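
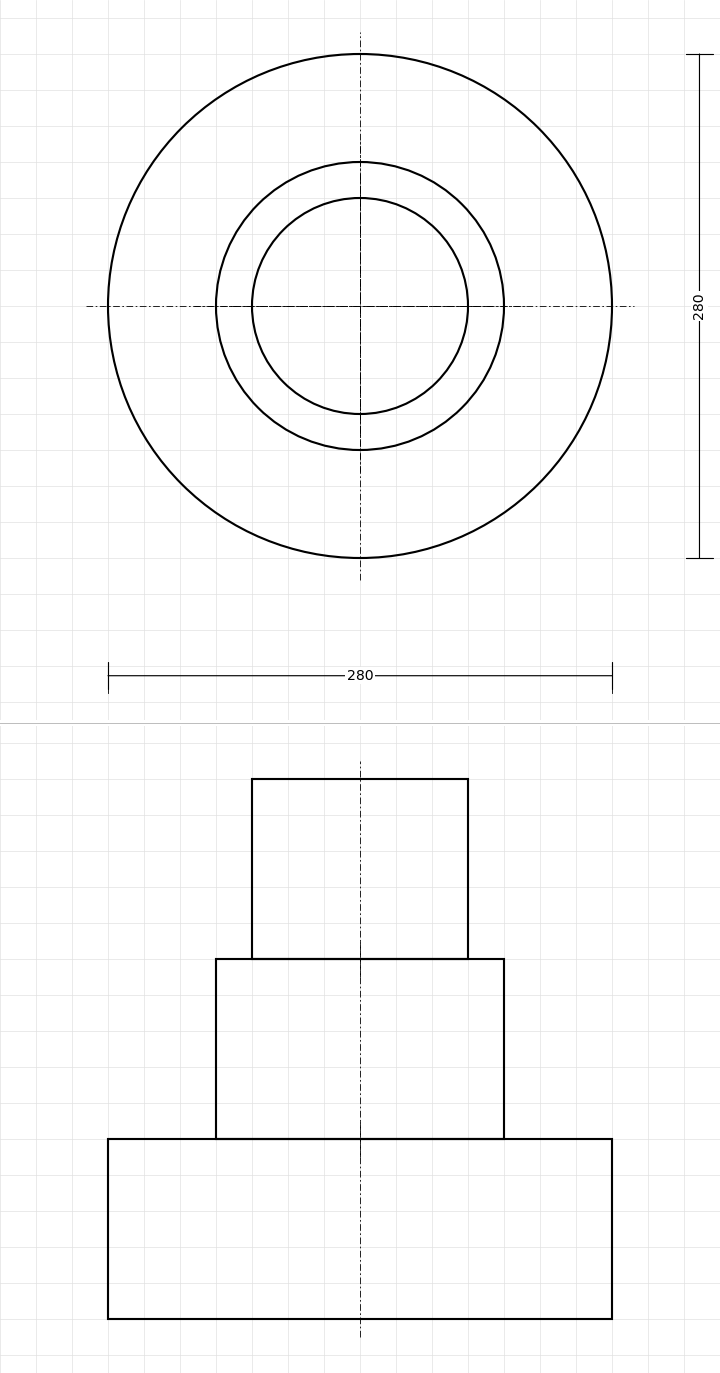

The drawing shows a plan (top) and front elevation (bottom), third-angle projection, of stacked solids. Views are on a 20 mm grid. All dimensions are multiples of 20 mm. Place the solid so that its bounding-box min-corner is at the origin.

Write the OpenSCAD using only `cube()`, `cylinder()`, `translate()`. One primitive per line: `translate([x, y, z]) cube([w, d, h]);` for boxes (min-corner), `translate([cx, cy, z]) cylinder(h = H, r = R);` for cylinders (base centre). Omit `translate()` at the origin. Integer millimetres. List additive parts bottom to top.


translate([140, 140, 0]) cylinder(h = 100, r = 140);
translate([140, 140, 100]) cylinder(h = 100, r = 80);
translate([140, 140, 200]) cylinder(h = 100, r = 60);


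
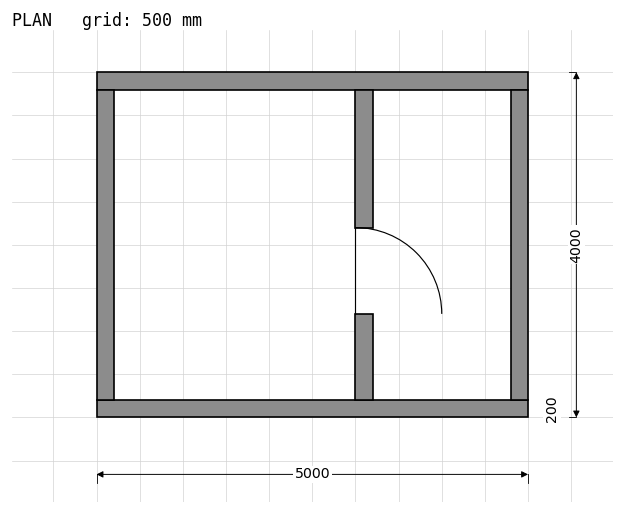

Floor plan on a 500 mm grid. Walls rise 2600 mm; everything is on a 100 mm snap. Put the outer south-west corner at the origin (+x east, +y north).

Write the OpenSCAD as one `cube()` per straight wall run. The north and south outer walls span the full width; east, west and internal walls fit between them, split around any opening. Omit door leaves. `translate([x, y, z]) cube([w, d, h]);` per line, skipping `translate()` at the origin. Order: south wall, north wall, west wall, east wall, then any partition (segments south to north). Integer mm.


cube([5000, 200, 2600]);
translate([0, 3800, 0]) cube([5000, 200, 2600]);
translate([0, 200, 0]) cube([200, 3600, 2600]);
translate([4800, 200, 0]) cube([200, 3600, 2600]);
translate([3000, 200, 0]) cube([200, 1000, 2600]);
translate([3000, 2200, 0]) cube([200, 1600, 2600]);


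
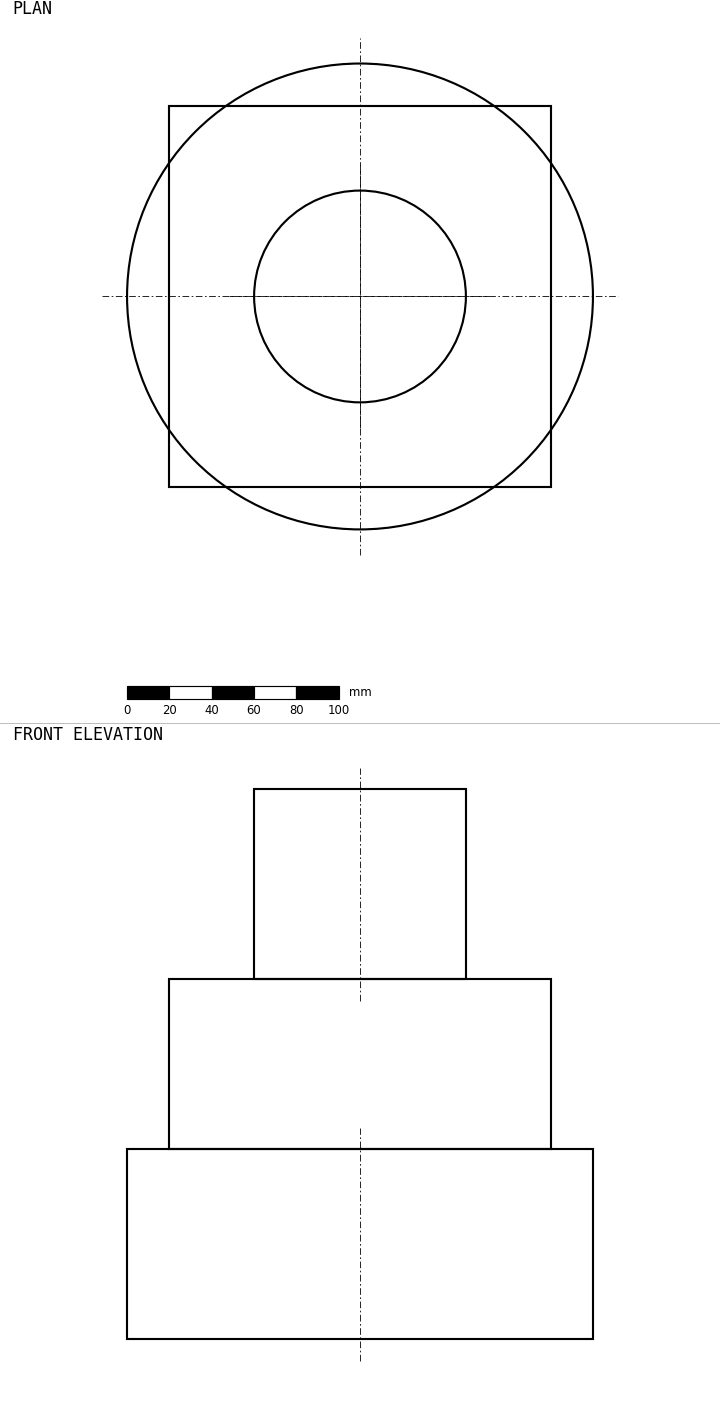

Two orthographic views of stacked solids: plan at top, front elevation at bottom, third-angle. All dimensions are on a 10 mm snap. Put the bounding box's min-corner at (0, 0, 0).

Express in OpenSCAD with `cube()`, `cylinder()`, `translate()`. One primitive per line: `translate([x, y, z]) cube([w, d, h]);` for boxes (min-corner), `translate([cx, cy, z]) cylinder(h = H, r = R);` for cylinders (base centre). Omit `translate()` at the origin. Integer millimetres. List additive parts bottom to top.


translate([110, 110, 0]) cylinder(h = 90, r = 110);
translate([20, 20, 90]) cube([180, 180, 80]);
translate([110, 110, 170]) cylinder(h = 90, r = 50);


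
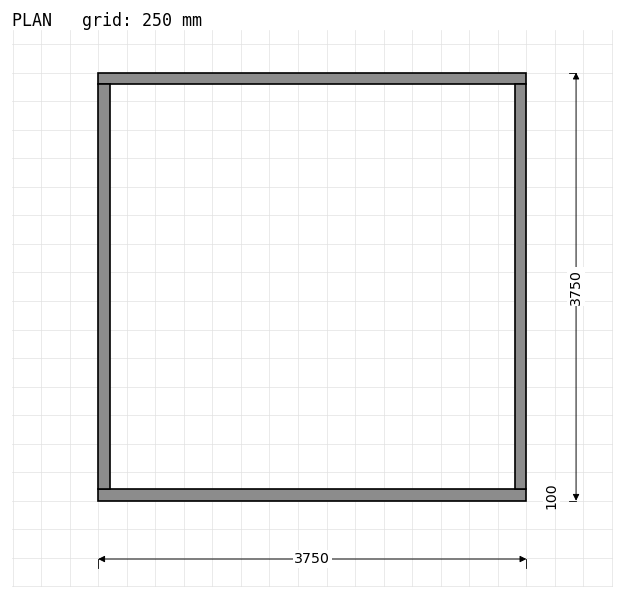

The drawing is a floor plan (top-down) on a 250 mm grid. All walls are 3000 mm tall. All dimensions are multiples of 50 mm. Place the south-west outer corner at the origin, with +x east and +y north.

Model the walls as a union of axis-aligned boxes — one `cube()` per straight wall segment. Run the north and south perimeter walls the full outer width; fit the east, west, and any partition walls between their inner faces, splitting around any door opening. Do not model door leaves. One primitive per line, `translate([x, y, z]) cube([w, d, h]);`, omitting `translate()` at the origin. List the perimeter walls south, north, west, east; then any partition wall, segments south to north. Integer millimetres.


cube([3750, 100, 3000]);
translate([0, 3650, 0]) cube([3750, 100, 3000]);
translate([0, 100, 0]) cube([100, 3550, 3000]);
translate([3650, 100, 0]) cube([100, 3550, 3000]);


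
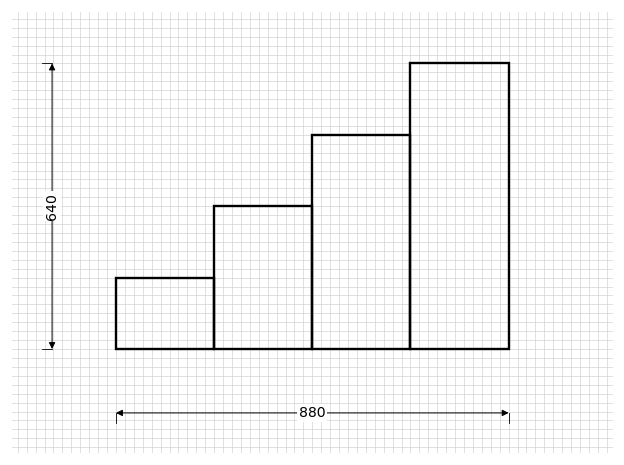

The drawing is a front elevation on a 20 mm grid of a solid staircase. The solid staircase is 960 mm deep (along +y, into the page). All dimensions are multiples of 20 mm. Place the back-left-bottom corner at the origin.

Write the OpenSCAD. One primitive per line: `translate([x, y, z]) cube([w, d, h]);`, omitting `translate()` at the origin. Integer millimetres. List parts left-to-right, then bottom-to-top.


cube([220, 960, 160]);
translate([220, 0, 0]) cube([220, 960, 320]);
translate([440, 0, 0]) cube([220, 960, 480]);
translate([660, 0, 0]) cube([220, 960, 640]);


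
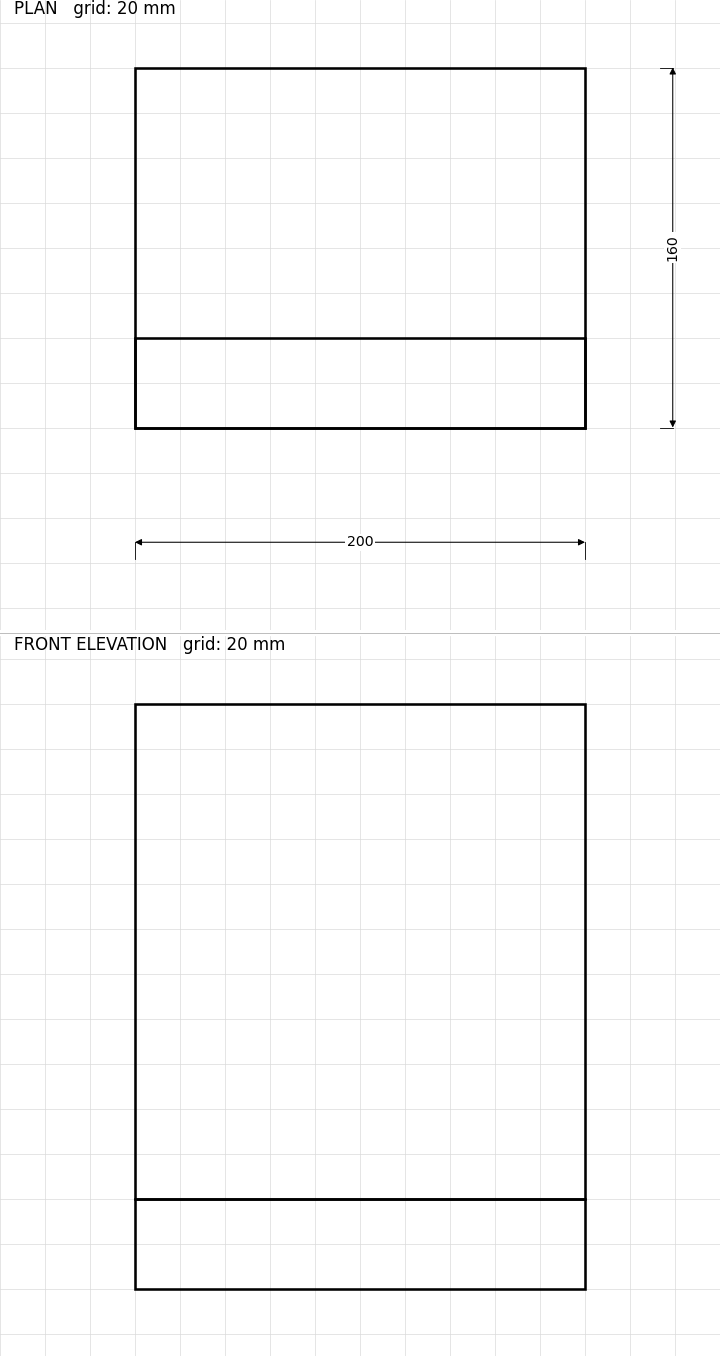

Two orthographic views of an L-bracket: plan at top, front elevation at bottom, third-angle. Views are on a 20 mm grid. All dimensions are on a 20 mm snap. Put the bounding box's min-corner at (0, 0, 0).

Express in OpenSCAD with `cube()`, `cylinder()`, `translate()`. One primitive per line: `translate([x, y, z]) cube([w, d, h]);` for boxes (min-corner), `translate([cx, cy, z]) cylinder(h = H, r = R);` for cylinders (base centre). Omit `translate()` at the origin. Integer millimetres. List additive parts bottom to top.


cube([200, 160, 40]);
translate([0, 0, 40]) cube([200, 40, 220]);


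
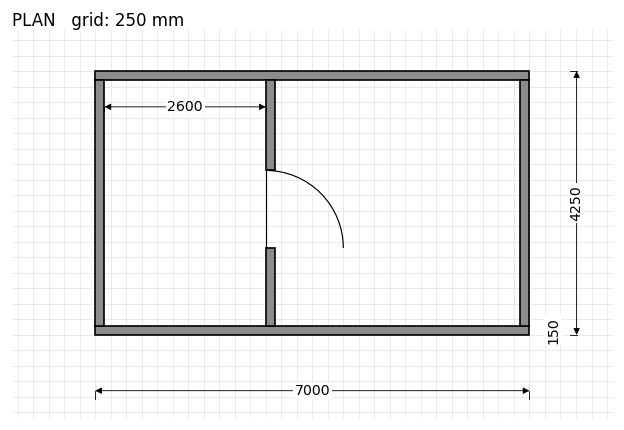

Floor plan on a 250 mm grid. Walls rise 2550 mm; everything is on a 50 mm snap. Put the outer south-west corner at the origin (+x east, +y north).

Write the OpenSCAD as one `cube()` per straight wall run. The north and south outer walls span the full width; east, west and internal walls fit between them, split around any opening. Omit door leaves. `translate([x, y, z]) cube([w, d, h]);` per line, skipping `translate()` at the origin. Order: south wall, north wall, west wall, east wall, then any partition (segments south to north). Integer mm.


cube([7000, 150, 2550]);
translate([0, 4100, 0]) cube([7000, 150, 2550]);
translate([0, 150, 0]) cube([150, 3950, 2550]);
translate([6850, 150, 0]) cube([150, 3950, 2550]);
translate([2750, 150, 0]) cube([150, 1250, 2550]);
translate([2750, 2650, 0]) cube([150, 1450, 2550]);


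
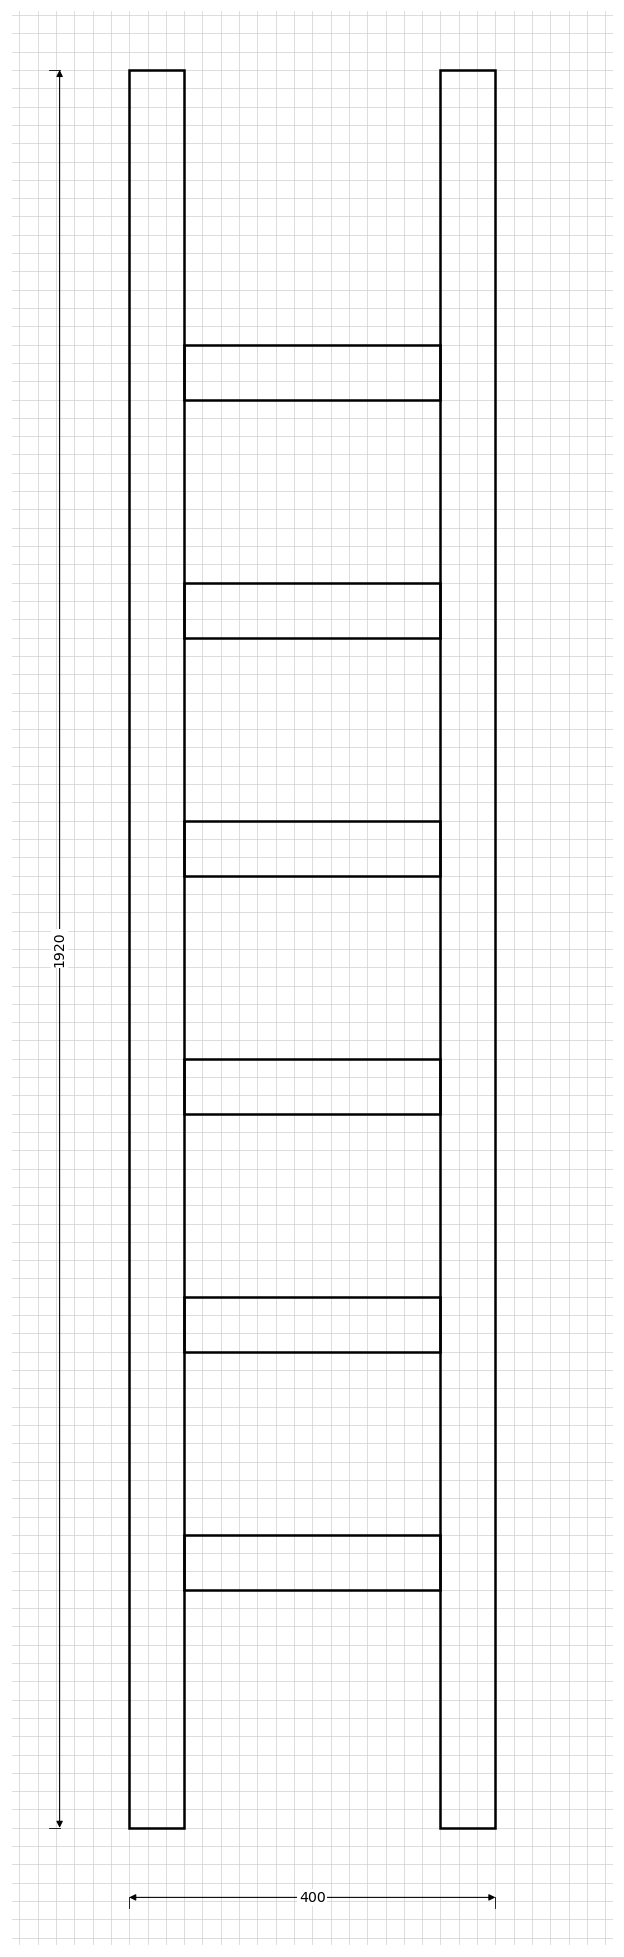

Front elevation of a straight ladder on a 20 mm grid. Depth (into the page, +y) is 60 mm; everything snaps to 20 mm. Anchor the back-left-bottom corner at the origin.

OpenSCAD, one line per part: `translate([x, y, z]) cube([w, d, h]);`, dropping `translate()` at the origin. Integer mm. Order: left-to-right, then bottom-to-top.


cube([60, 60, 1920]);
translate([60, 0, 260]) cube([280, 60, 60]);
translate([60, 0, 520]) cube([280, 60, 60]);
translate([60, 0, 780]) cube([280, 60, 60]);
translate([60, 0, 1040]) cube([280, 60, 60]);
translate([60, 0, 1300]) cube([280, 60, 60]);
translate([60, 0, 1560]) cube([280, 60, 60]);
translate([340, 0, 0]) cube([60, 60, 1920]);


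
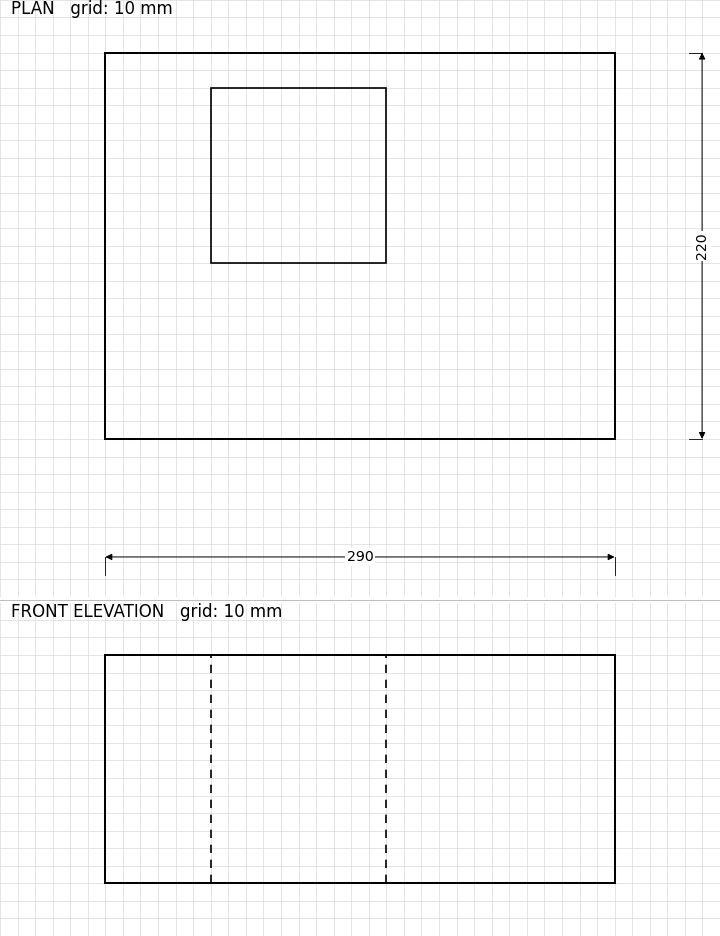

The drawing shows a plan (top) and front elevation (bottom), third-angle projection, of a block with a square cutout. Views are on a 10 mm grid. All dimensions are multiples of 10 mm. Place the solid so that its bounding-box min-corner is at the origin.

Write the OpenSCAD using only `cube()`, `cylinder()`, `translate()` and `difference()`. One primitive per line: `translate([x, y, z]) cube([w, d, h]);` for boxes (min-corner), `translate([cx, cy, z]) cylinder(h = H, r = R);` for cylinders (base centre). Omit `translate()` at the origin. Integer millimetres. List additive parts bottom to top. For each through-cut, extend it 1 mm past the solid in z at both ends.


difference() {
  cube([290, 220, 130]);
  translate([60, 100, -1]) cube([100, 100, 132]);
}


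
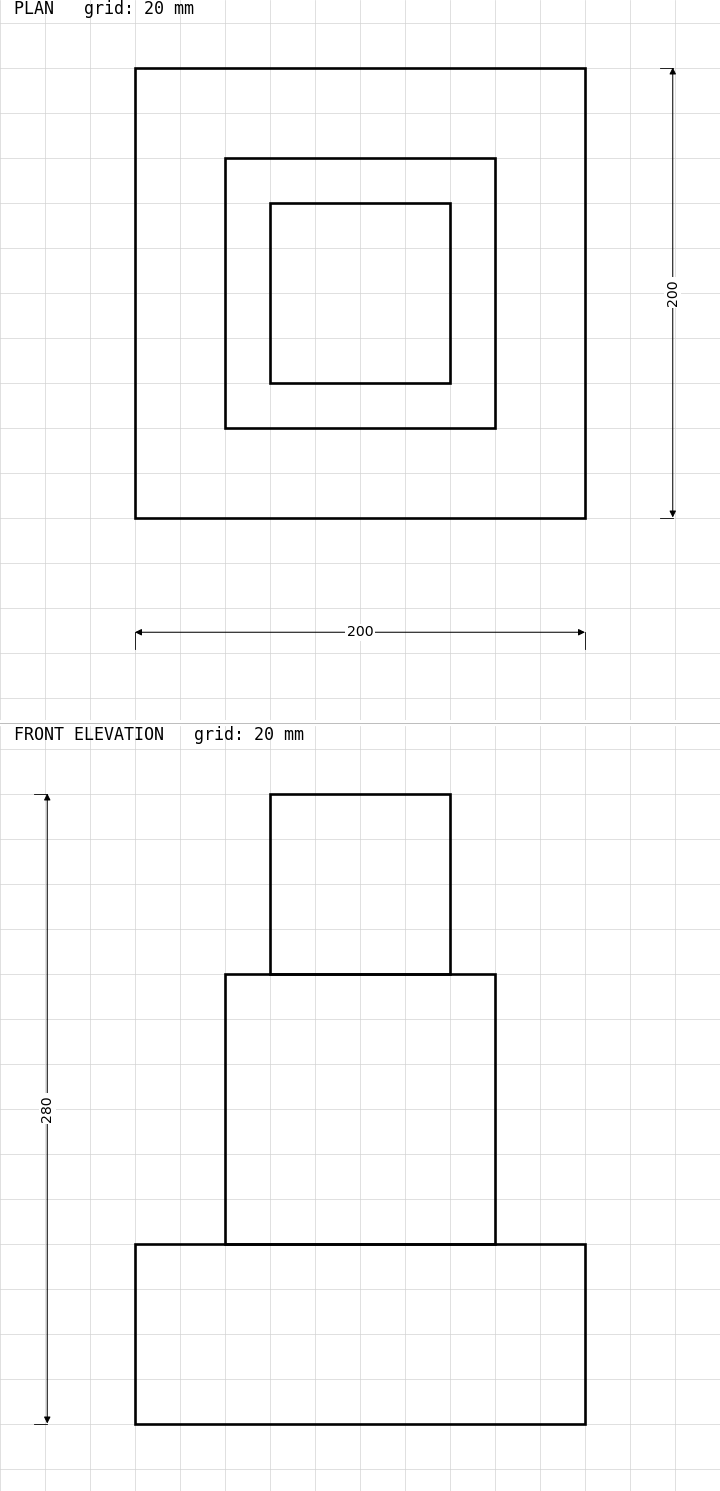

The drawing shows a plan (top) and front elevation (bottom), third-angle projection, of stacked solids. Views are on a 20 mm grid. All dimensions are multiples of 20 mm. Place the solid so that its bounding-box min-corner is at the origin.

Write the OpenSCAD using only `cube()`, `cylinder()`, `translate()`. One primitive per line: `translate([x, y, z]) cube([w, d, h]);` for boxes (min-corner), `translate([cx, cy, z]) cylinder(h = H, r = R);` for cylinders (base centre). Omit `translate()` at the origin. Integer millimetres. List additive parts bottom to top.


cube([200, 200, 80]);
translate([40, 40, 80]) cube([120, 120, 120]);
translate([60, 60, 200]) cube([80, 80, 80]);


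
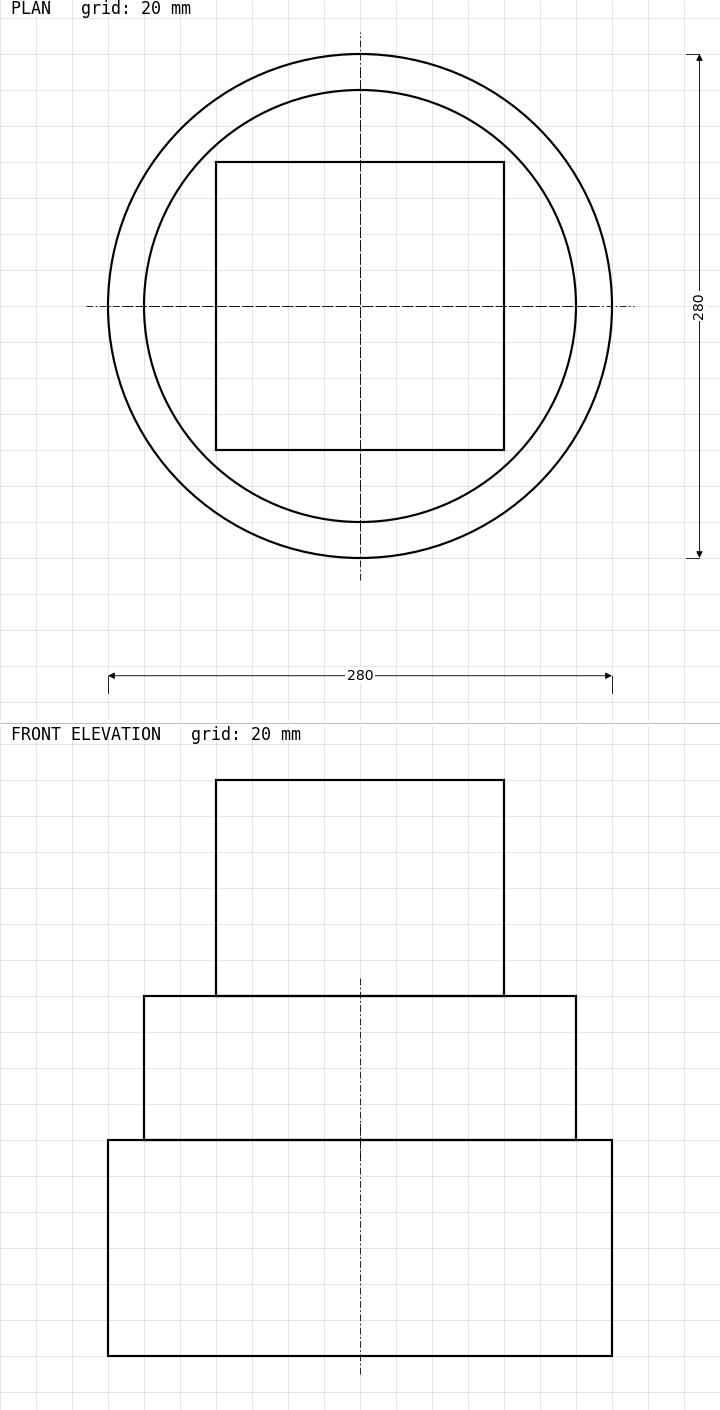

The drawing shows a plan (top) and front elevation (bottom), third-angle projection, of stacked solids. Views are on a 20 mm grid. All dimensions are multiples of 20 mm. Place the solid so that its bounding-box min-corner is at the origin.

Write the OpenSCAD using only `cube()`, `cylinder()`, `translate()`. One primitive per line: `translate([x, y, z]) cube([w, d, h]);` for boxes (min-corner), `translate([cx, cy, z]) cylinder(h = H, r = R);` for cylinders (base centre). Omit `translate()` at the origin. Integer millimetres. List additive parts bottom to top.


translate([140, 140, 0]) cylinder(h = 120, r = 140);
translate([140, 140, 120]) cylinder(h = 80, r = 120);
translate([60, 60, 200]) cube([160, 160, 120]);


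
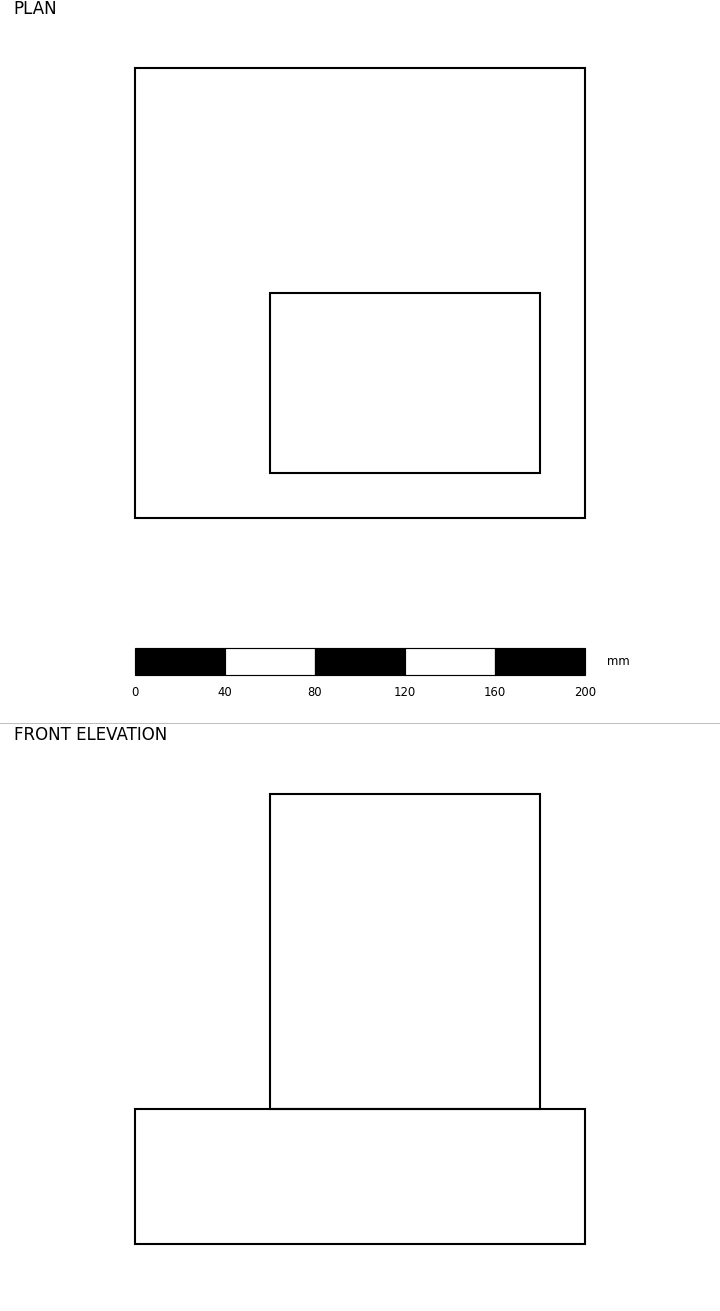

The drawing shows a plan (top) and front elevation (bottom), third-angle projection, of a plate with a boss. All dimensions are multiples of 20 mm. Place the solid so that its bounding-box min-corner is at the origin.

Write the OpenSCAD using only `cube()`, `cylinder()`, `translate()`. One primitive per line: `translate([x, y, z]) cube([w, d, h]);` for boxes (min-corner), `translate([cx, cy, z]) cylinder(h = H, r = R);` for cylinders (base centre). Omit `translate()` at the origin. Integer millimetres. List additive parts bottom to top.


cube([200, 200, 60]);
translate([60, 20, 60]) cube([120, 80, 140]);


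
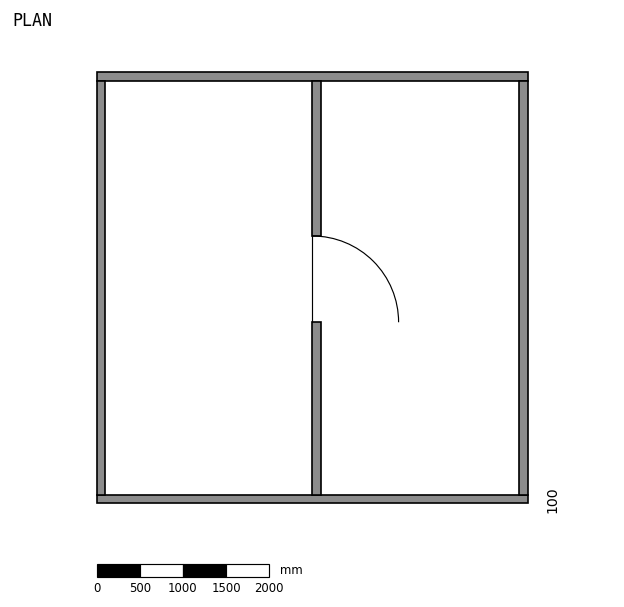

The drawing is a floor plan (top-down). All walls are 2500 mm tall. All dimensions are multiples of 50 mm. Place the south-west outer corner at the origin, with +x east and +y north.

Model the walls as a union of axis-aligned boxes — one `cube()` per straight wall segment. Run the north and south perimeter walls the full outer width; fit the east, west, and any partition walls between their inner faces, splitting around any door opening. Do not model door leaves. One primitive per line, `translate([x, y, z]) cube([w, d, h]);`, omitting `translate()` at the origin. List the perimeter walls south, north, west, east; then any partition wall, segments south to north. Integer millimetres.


cube([5000, 100, 2500]);
translate([0, 4900, 0]) cube([5000, 100, 2500]);
translate([0, 100, 0]) cube([100, 4800, 2500]);
translate([4900, 100, 0]) cube([100, 4800, 2500]);
translate([2500, 100, 0]) cube([100, 2000, 2500]);
translate([2500, 3100, 0]) cube([100, 1800, 2500]);


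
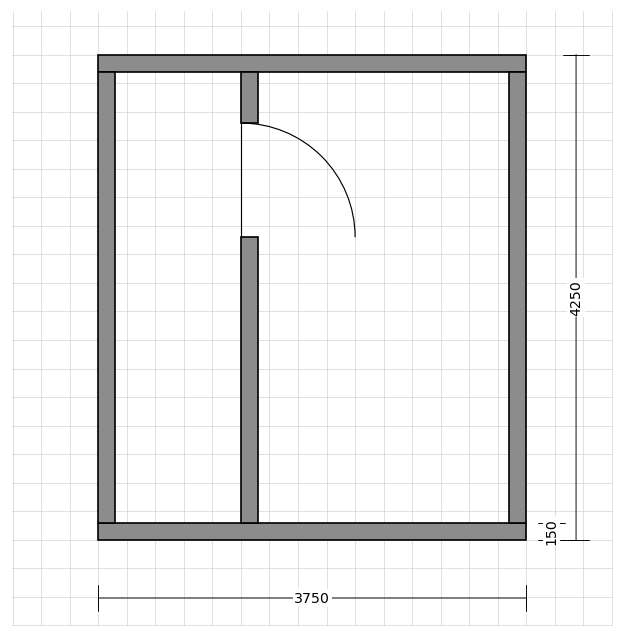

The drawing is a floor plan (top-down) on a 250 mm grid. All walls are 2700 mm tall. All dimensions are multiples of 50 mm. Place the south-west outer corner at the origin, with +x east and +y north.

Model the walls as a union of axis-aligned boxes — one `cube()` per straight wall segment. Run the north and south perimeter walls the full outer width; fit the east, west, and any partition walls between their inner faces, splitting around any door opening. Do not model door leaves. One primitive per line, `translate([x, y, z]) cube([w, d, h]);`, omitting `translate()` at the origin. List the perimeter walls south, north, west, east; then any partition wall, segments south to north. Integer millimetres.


cube([3750, 150, 2700]);
translate([0, 4100, 0]) cube([3750, 150, 2700]);
translate([0, 150, 0]) cube([150, 3950, 2700]);
translate([3600, 150, 0]) cube([150, 3950, 2700]);
translate([1250, 150, 0]) cube([150, 2500, 2700]);
translate([1250, 3650, 0]) cube([150, 450, 2700]);


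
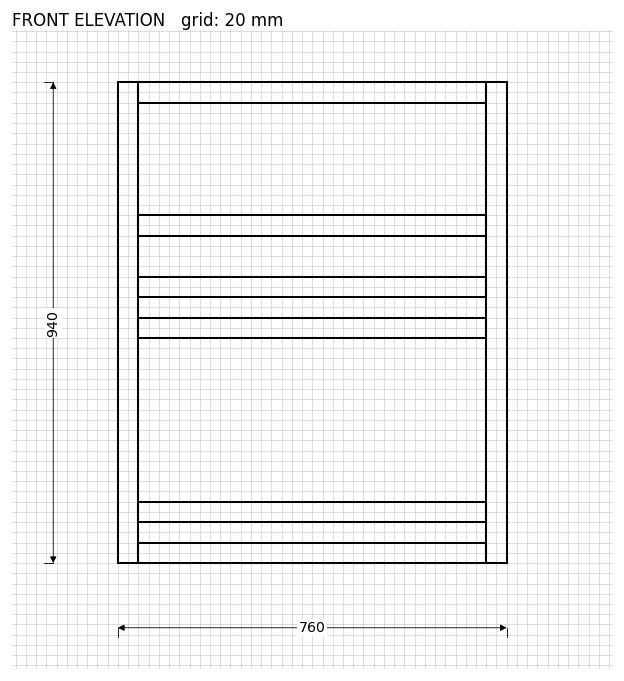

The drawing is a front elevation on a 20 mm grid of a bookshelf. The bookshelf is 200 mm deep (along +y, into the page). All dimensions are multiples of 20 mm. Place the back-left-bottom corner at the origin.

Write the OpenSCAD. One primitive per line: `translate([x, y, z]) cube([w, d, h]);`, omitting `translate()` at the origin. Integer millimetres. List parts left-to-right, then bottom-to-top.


cube([40, 200, 940]);
translate([40, 0, 0]) cube([680, 200, 40]);
translate([40, 0, 80]) cube([680, 200, 40]);
translate([40, 0, 440]) cube([680, 200, 40]);
translate([40, 0, 520]) cube([680, 200, 40]);
translate([40, 0, 640]) cube([680, 200, 40]);
translate([40, 0, 900]) cube([680, 200, 40]);
translate([720, 0, 0]) cube([40, 200, 940]);


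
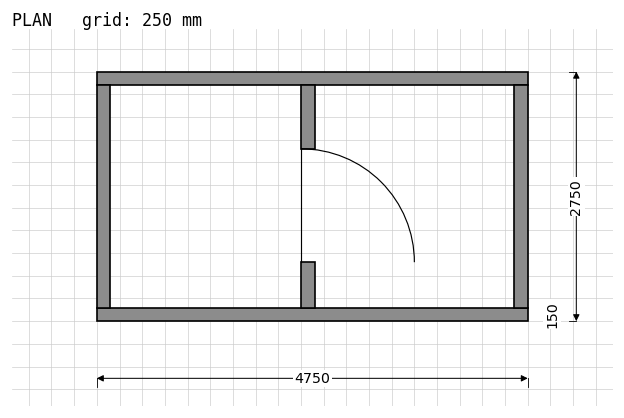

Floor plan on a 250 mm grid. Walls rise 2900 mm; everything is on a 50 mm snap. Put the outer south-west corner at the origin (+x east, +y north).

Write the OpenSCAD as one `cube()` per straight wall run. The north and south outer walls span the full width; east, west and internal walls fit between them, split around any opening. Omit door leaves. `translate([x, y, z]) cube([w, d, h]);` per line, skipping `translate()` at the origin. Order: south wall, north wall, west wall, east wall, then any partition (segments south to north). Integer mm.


cube([4750, 150, 2900]);
translate([0, 2600, 0]) cube([4750, 150, 2900]);
translate([0, 150, 0]) cube([150, 2450, 2900]);
translate([4600, 150, 0]) cube([150, 2450, 2900]);
translate([2250, 150, 0]) cube([150, 500, 2900]);
translate([2250, 1900, 0]) cube([150, 700, 2900]);


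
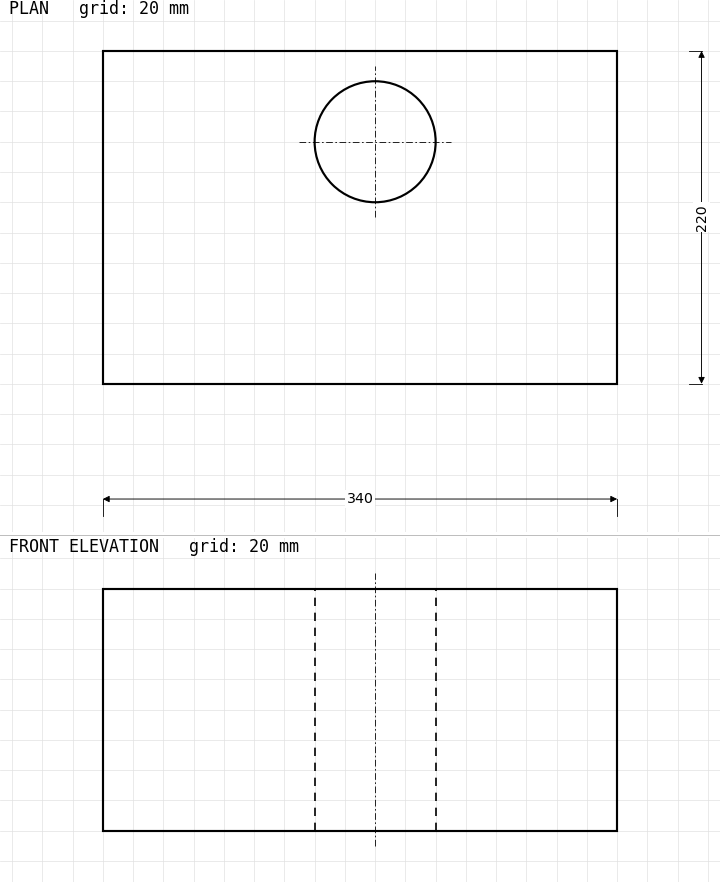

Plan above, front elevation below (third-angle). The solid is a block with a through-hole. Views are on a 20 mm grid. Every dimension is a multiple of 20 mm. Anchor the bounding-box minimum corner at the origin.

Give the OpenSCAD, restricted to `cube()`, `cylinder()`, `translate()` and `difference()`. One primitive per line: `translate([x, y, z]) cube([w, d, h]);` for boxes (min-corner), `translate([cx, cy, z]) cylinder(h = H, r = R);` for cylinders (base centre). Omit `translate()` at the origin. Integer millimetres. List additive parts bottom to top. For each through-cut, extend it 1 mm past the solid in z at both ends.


difference() {
  cube([340, 220, 160]);
  translate([180, 160, -1]) cylinder(h = 162, r = 40);
}


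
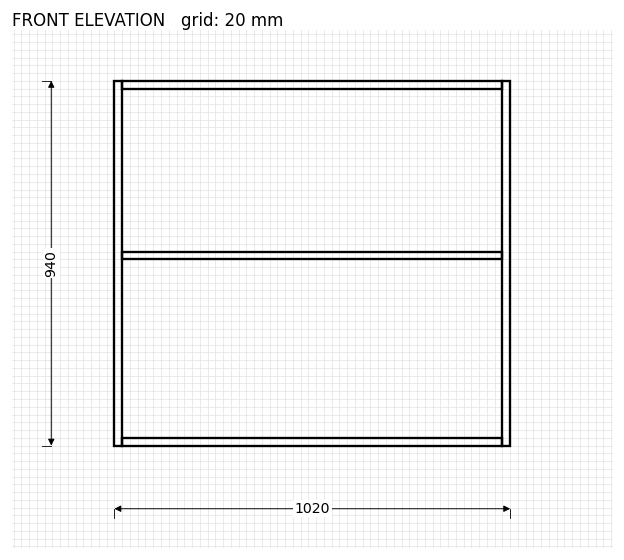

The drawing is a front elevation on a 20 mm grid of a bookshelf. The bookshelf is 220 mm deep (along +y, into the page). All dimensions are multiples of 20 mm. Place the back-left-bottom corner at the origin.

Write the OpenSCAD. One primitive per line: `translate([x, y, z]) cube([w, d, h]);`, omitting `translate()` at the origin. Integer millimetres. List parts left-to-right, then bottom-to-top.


cube([20, 220, 940]);
translate([20, 0, 0]) cube([980, 220, 20]);
translate([20, 0, 480]) cube([980, 220, 20]);
translate([20, 0, 920]) cube([980, 220, 20]);
translate([1000, 0, 0]) cube([20, 220, 940]);


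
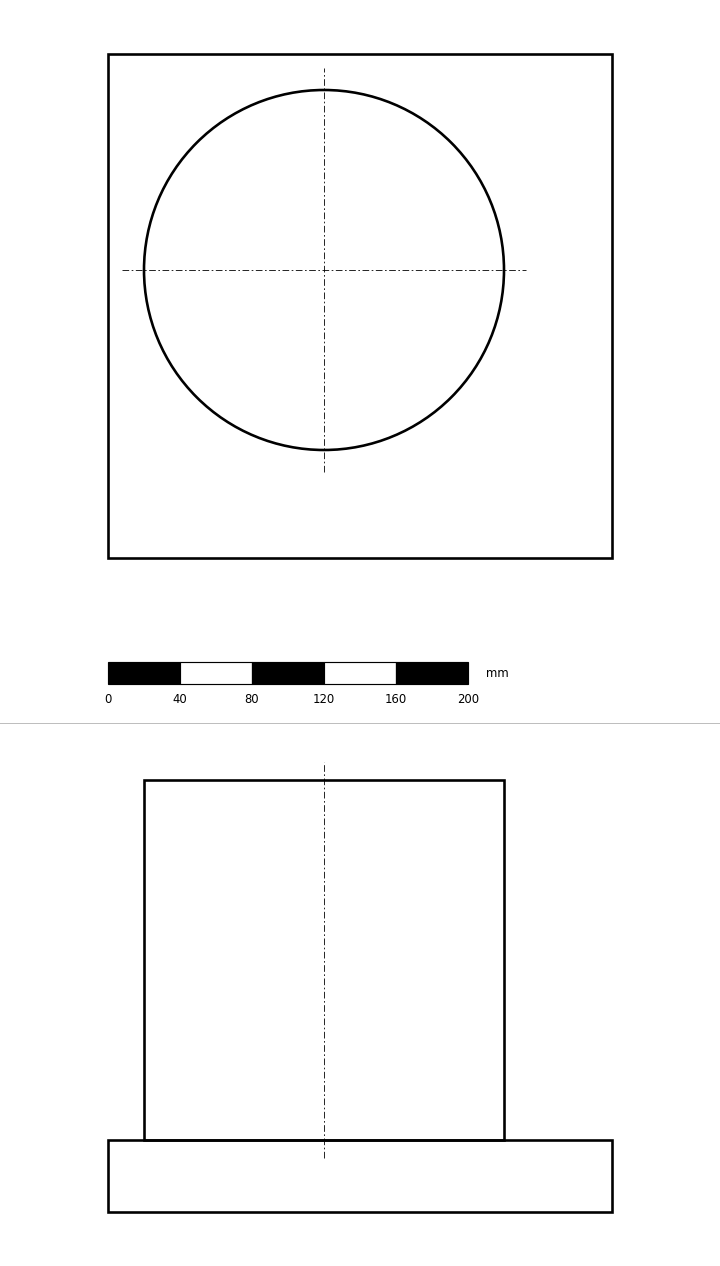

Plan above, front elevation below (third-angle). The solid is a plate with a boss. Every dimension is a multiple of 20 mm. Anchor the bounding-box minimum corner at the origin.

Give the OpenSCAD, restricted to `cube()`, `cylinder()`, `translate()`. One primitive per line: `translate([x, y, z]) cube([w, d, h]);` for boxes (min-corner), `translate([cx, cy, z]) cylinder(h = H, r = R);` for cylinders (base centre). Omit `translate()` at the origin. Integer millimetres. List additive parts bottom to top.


cube([280, 280, 40]);
translate([120, 160, 40]) cylinder(h = 200, r = 100);


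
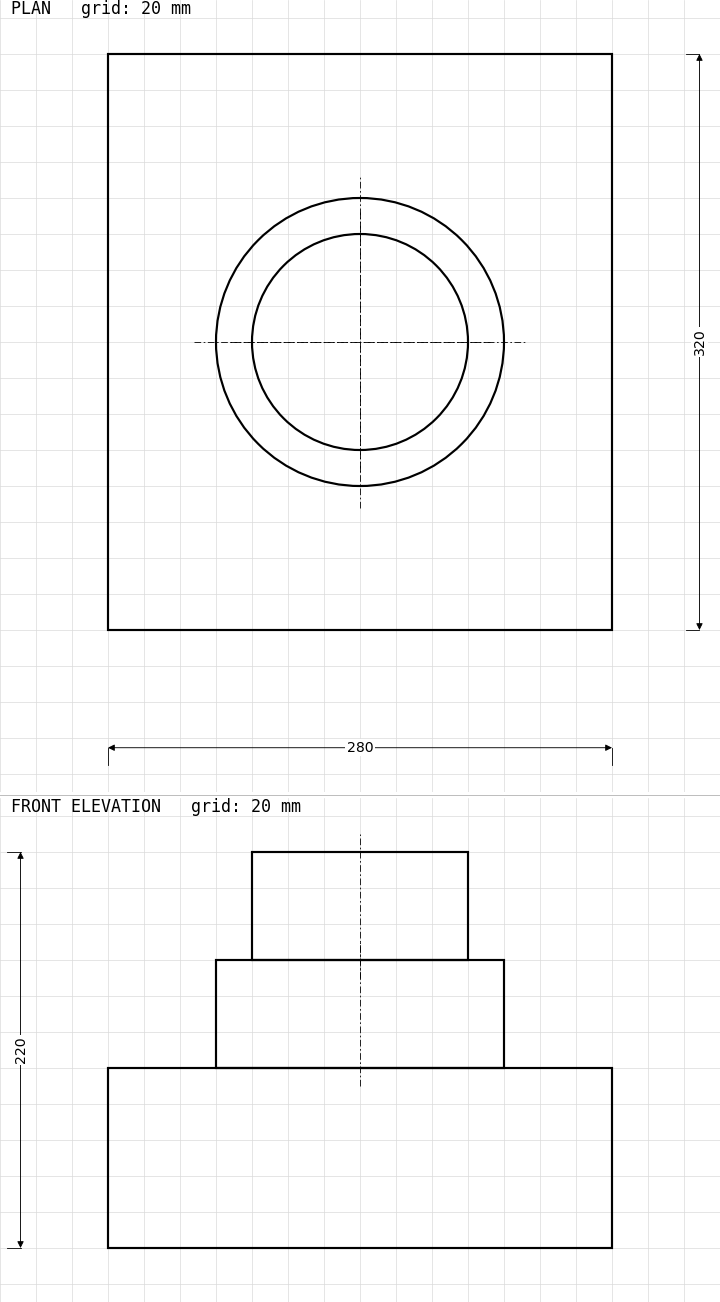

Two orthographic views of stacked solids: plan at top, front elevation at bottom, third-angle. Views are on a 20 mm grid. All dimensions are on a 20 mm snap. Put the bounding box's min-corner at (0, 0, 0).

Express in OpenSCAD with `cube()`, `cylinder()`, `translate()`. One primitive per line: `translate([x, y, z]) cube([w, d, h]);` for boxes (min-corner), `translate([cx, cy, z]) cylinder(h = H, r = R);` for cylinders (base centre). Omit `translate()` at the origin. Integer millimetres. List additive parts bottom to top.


cube([280, 320, 100]);
translate([140, 160, 100]) cylinder(h = 60, r = 80);
translate([140, 160, 160]) cylinder(h = 60, r = 60);


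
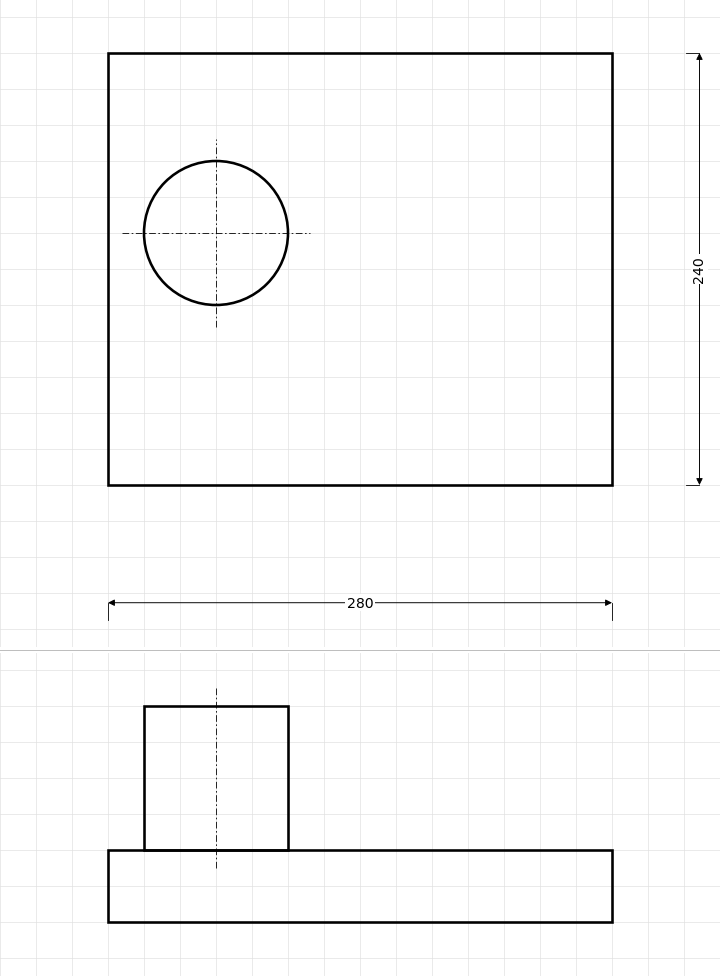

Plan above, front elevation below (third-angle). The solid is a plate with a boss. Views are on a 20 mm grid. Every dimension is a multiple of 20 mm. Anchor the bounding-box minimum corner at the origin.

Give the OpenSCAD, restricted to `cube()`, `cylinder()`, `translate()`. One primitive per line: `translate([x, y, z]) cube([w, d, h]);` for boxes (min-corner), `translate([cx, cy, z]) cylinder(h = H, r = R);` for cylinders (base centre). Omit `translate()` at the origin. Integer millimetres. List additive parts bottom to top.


cube([280, 240, 40]);
translate([60, 140, 40]) cylinder(h = 80, r = 40);


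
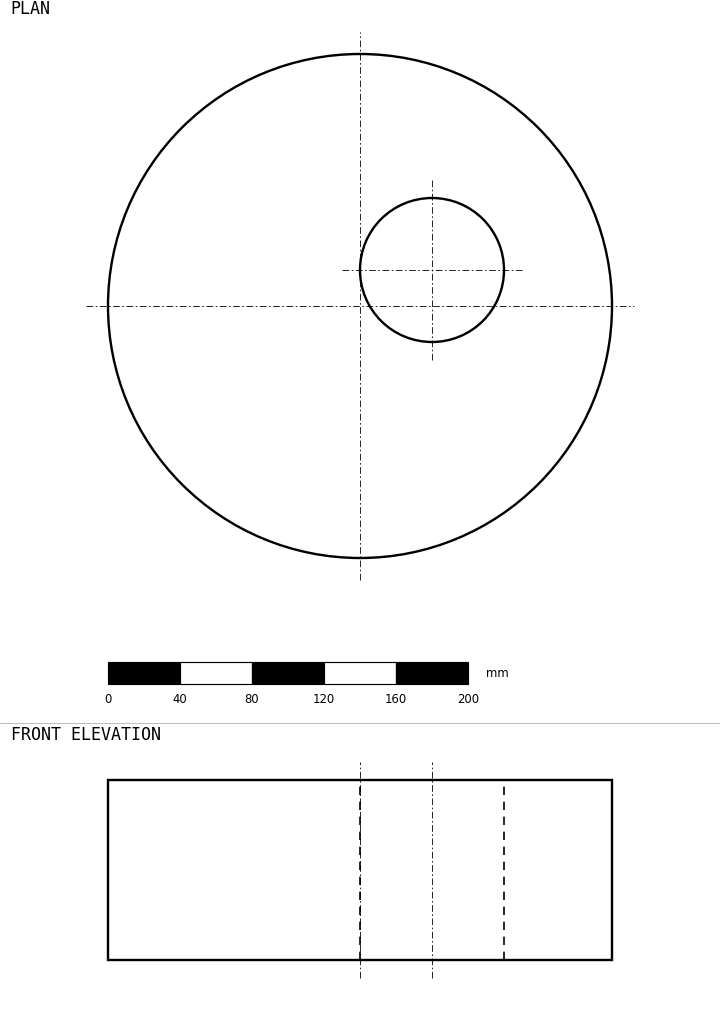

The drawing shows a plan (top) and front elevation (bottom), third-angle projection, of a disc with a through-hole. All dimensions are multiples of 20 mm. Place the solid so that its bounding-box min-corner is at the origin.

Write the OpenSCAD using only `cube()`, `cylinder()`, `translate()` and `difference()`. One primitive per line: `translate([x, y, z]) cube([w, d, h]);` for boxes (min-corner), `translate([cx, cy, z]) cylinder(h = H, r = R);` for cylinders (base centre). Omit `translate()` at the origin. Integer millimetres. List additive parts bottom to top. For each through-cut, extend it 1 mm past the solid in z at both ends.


difference() {
  translate([140, 140, 0]) cylinder(h = 100, r = 140);
  translate([180, 160, -1]) cylinder(h = 102, r = 40);
}


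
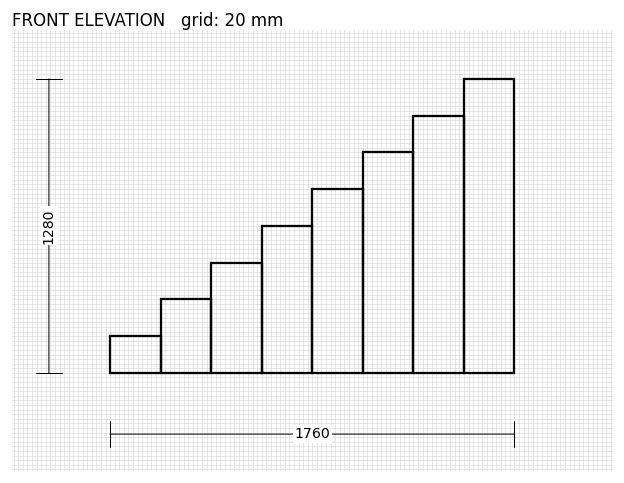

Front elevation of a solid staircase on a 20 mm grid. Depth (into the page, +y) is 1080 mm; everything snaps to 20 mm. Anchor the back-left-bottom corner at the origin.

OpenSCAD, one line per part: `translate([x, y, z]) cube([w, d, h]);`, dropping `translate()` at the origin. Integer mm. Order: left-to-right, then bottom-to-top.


cube([220, 1080, 160]);
translate([220, 0, 0]) cube([220, 1080, 320]);
translate([440, 0, 0]) cube([220, 1080, 480]);
translate([660, 0, 0]) cube([220, 1080, 640]);
translate([880, 0, 0]) cube([220, 1080, 800]);
translate([1100, 0, 0]) cube([220, 1080, 960]);
translate([1320, 0, 0]) cube([220, 1080, 1120]);
translate([1540, 0, 0]) cube([220, 1080, 1280]);


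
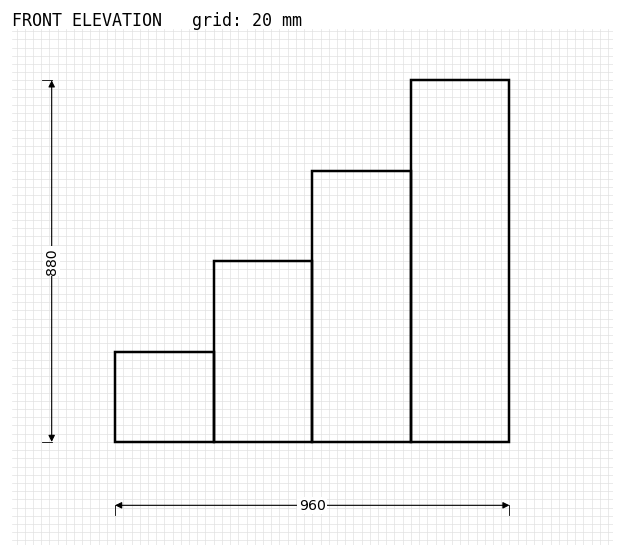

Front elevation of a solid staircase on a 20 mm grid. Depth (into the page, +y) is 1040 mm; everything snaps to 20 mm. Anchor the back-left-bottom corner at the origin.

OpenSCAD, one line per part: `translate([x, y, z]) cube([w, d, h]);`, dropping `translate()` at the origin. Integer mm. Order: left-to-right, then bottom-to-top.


cube([240, 1040, 220]);
translate([240, 0, 0]) cube([240, 1040, 440]);
translate([480, 0, 0]) cube([240, 1040, 660]);
translate([720, 0, 0]) cube([240, 1040, 880]);


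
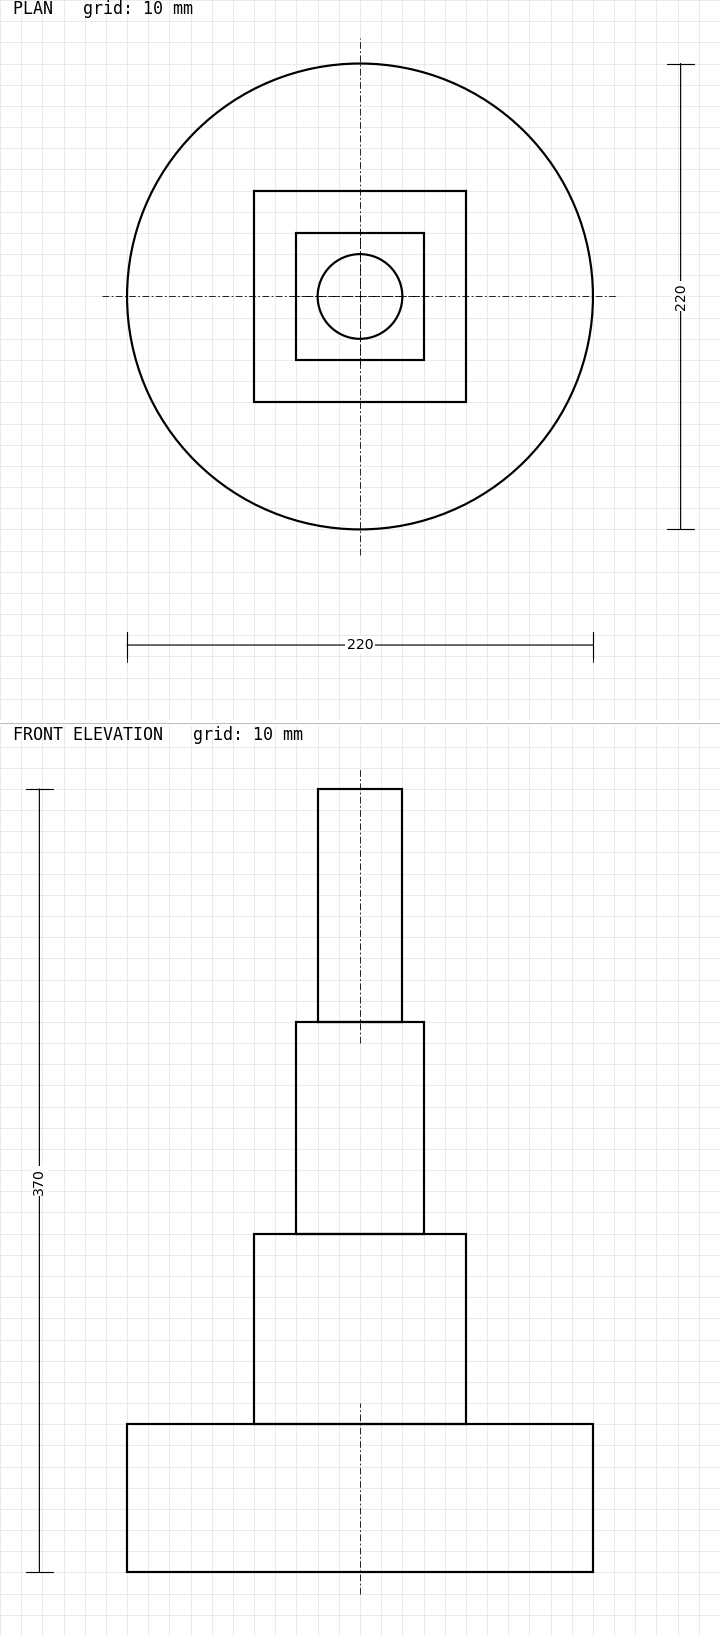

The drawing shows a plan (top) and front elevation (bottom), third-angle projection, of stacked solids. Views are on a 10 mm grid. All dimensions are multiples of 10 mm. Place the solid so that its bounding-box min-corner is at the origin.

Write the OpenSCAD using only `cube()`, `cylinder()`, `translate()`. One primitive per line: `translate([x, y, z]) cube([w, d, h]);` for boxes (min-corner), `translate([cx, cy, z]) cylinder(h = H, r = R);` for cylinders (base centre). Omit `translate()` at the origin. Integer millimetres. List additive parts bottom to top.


translate([110, 110, 0]) cylinder(h = 70, r = 110);
translate([60, 60, 70]) cube([100, 100, 90]);
translate([80, 80, 160]) cube([60, 60, 100]);
translate([110, 110, 260]) cylinder(h = 110, r = 20);


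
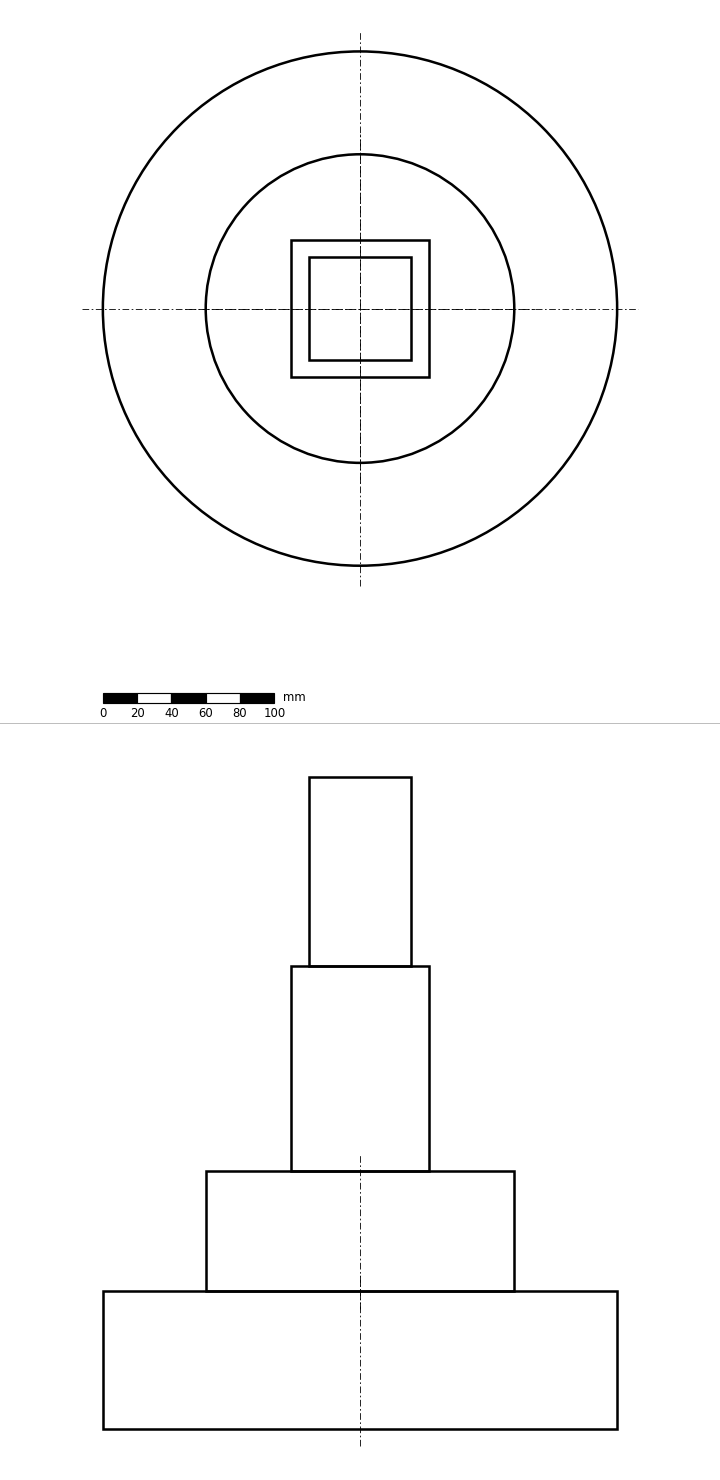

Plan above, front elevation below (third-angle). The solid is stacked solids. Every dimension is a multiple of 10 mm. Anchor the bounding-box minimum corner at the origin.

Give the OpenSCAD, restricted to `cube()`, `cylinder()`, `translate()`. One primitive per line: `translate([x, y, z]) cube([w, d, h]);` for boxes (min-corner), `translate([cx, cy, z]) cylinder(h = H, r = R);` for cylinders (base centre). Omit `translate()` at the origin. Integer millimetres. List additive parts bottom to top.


translate([150, 150, 0]) cylinder(h = 80, r = 150);
translate([150, 150, 80]) cylinder(h = 70, r = 90);
translate([110, 110, 150]) cube([80, 80, 120]);
translate([120, 120, 270]) cube([60, 60, 110]);


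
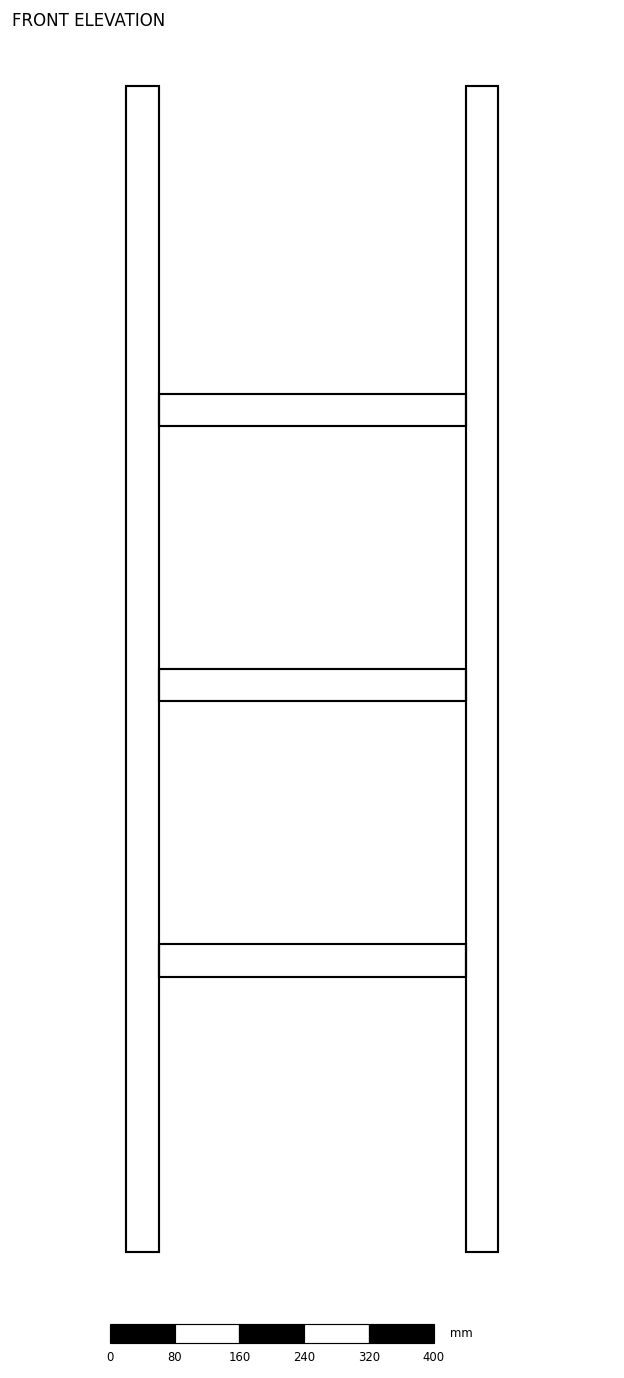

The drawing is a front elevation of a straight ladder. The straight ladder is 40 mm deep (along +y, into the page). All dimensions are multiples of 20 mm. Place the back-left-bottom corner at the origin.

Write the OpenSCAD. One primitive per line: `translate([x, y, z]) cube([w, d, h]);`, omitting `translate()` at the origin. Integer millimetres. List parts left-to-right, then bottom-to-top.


cube([40, 40, 1440]);
translate([40, 0, 340]) cube([380, 40, 40]);
translate([40, 0, 680]) cube([380, 40, 40]);
translate([40, 0, 1020]) cube([380, 40, 40]);
translate([420, 0, 0]) cube([40, 40, 1440]);


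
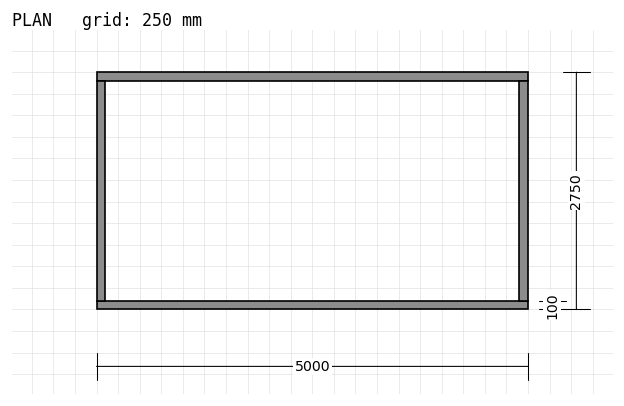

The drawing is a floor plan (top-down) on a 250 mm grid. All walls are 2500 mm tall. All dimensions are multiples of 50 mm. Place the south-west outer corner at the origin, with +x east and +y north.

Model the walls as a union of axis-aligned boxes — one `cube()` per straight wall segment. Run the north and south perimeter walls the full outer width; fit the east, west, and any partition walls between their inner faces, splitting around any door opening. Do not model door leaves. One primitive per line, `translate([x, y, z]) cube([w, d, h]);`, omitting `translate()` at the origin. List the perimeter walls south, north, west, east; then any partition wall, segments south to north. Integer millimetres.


cube([5000, 100, 2500]);
translate([0, 2650, 0]) cube([5000, 100, 2500]);
translate([0, 100, 0]) cube([100, 2550, 2500]);
translate([4900, 100, 0]) cube([100, 2550, 2500]);


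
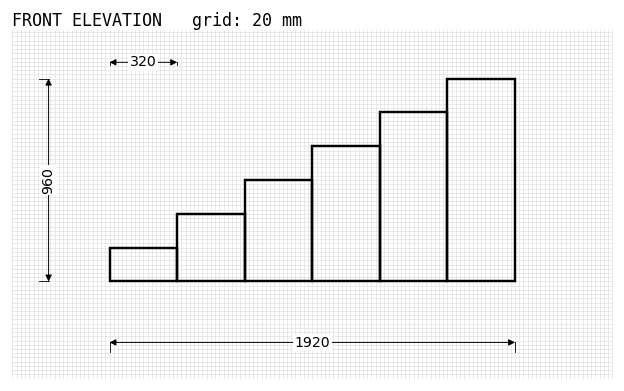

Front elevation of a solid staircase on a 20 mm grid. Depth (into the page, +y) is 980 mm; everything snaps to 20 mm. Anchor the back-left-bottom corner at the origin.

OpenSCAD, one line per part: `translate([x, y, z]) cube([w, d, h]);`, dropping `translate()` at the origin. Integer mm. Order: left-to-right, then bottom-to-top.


cube([320, 980, 160]);
translate([320, 0, 0]) cube([320, 980, 320]);
translate([640, 0, 0]) cube([320, 980, 480]);
translate([960, 0, 0]) cube([320, 980, 640]);
translate([1280, 0, 0]) cube([320, 980, 800]);
translate([1600, 0, 0]) cube([320, 980, 960]);


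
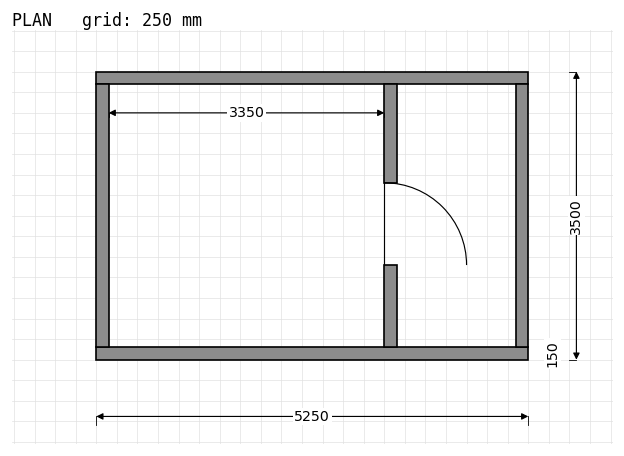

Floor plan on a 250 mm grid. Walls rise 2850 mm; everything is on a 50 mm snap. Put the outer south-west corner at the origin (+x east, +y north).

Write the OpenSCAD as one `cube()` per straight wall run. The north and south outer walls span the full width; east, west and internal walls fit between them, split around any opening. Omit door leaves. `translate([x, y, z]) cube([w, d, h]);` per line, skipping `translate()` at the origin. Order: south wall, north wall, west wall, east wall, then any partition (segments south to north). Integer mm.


cube([5250, 150, 2850]);
translate([0, 3350, 0]) cube([5250, 150, 2850]);
translate([0, 150, 0]) cube([150, 3200, 2850]);
translate([5100, 150, 0]) cube([150, 3200, 2850]);
translate([3500, 150, 0]) cube([150, 1000, 2850]);
translate([3500, 2150, 0]) cube([150, 1200, 2850]);


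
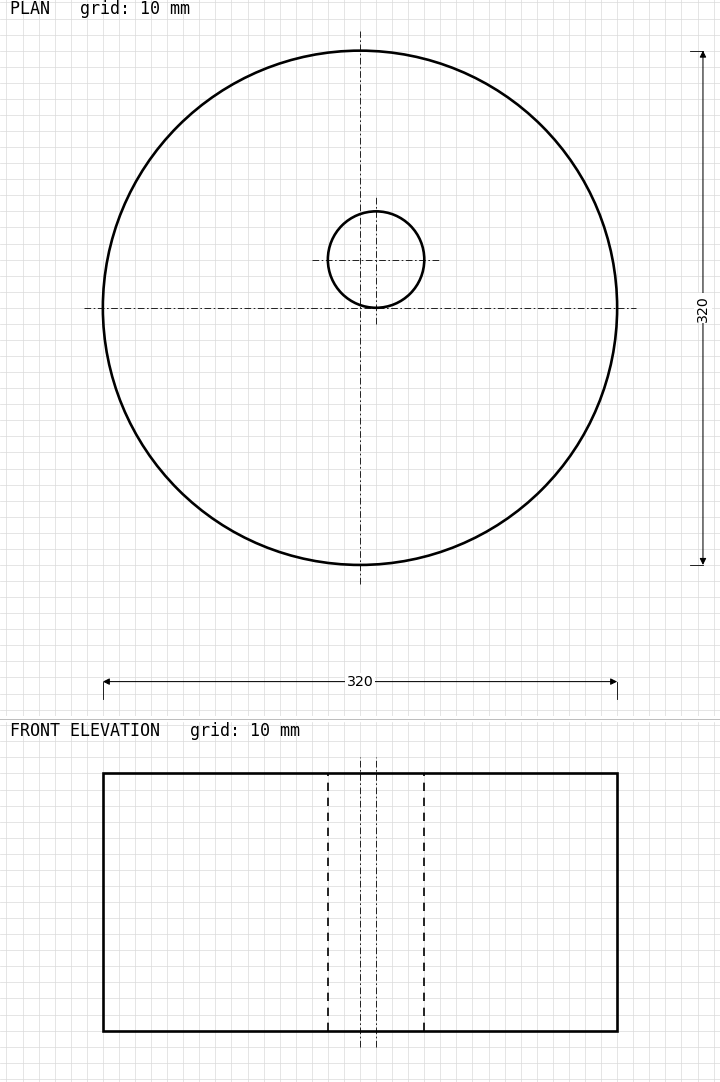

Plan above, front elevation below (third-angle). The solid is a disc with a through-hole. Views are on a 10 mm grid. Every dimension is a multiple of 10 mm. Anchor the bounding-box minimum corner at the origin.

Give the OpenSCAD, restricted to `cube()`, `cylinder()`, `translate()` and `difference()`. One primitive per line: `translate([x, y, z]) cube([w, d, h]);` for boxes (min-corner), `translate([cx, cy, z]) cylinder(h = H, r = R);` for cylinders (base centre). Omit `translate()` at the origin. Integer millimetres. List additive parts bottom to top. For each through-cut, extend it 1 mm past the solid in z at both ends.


difference() {
  translate([160, 160, 0]) cylinder(h = 160, r = 160);
  translate([170, 190, -1]) cylinder(h = 162, r = 30);
}


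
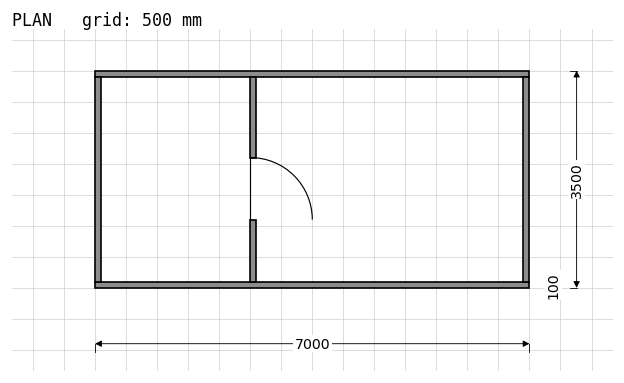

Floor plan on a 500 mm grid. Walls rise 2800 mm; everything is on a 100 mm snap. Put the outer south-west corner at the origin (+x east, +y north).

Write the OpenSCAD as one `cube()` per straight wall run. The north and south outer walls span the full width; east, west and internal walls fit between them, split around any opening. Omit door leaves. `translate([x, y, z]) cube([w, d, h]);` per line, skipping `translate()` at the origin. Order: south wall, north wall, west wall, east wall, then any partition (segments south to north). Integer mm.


cube([7000, 100, 2800]);
translate([0, 3400, 0]) cube([7000, 100, 2800]);
translate([0, 100, 0]) cube([100, 3300, 2800]);
translate([6900, 100, 0]) cube([100, 3300, 2800]);
translate([2500, 100, 0]) cube([100, 1000, 2800]);
translate([2500, 2100, 0]) cube([100, 1300, 2800]);


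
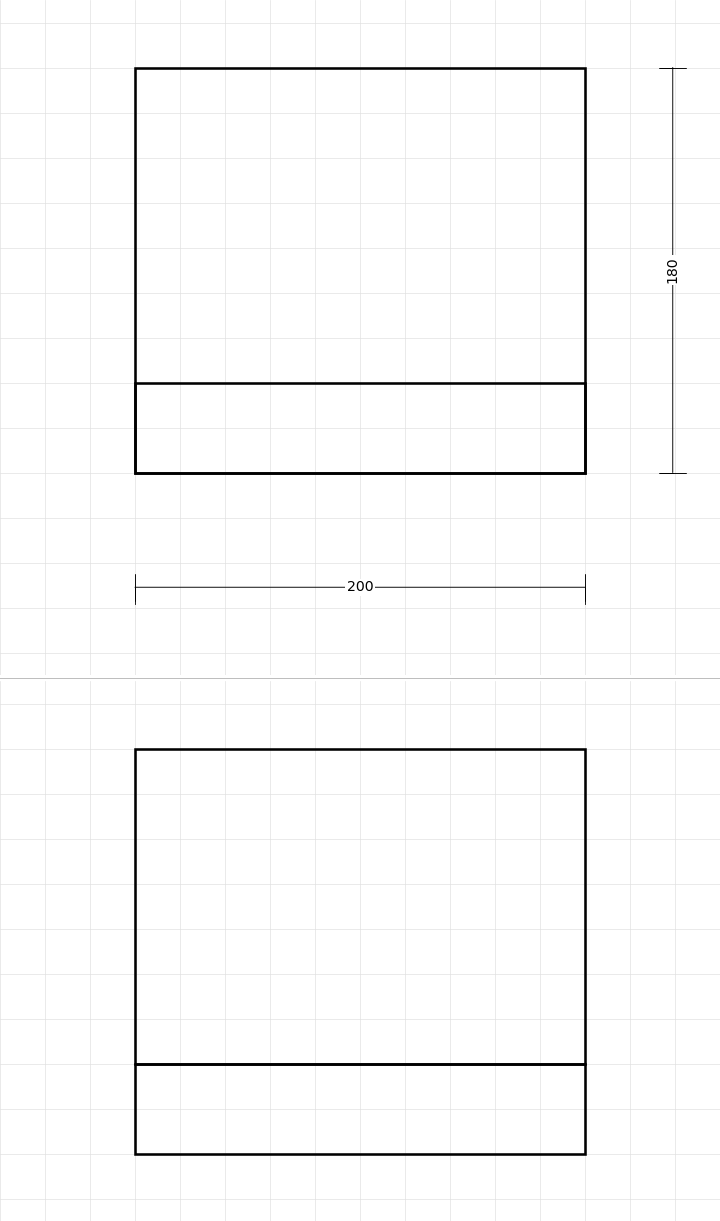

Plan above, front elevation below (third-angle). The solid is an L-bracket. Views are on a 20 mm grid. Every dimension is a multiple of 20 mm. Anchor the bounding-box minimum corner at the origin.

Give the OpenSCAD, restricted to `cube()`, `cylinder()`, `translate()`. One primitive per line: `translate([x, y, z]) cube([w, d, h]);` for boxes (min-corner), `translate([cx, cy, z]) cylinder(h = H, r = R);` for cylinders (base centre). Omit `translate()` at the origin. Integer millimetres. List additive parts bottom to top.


cube([200, 180, 40]);
translate([0, 0, 40]) cube([200, 40, 140]);


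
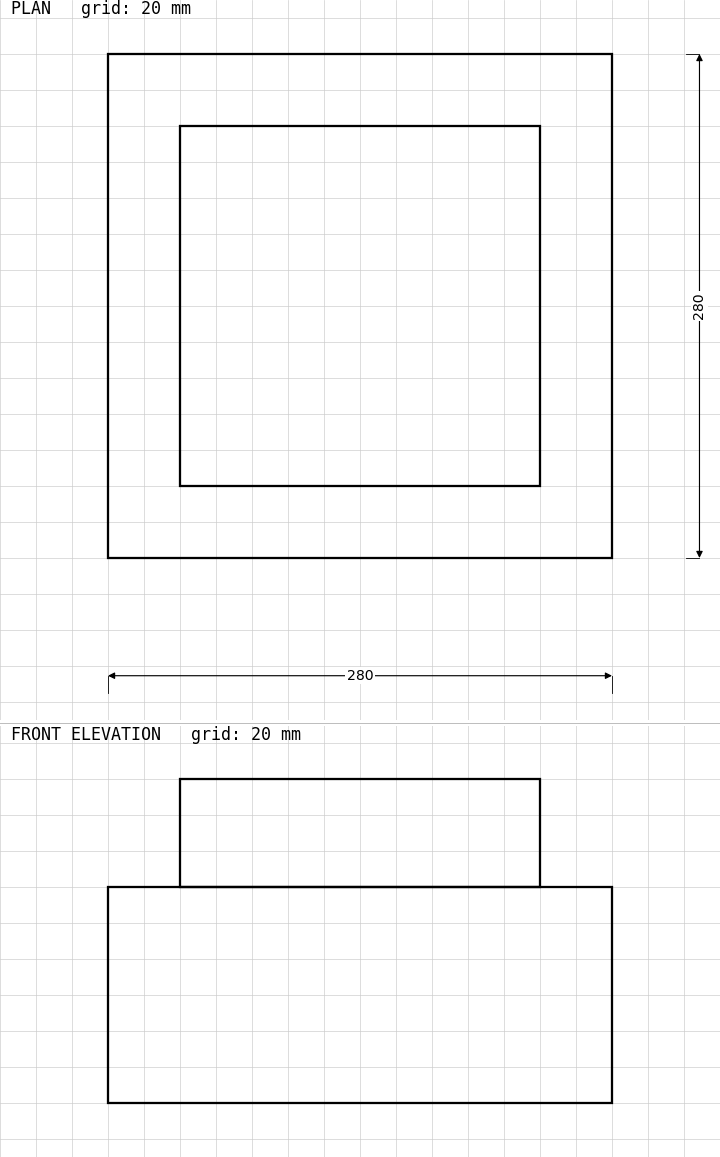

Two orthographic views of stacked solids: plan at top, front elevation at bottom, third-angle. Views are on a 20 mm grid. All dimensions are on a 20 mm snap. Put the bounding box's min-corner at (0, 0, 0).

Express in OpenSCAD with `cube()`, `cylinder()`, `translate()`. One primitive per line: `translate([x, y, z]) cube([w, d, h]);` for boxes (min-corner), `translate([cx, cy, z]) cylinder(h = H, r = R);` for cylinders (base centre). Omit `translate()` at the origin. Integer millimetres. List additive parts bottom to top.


cube([280, 280, 120]);
translate([40, 40, 120]) cube([200, 200, 60]);
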